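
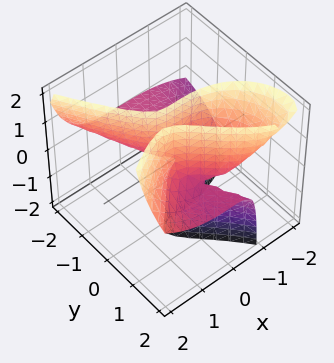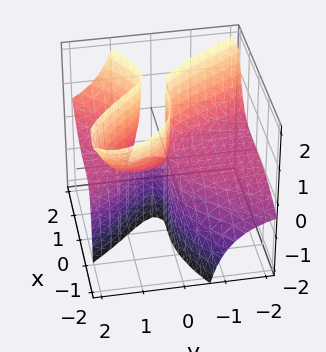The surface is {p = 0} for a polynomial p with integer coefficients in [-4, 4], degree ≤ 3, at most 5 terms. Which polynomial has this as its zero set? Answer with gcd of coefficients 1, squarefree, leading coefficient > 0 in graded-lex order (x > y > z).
x^3 - 2*x*y*z - 2*y^2*z + 2*y*z

First, degree: a generic line meets the surface in up to 3 points, so deg p = 3.
Then, from the axis intercepts and sections: the visible y-axis segment lies entirely on the surface; every point of the z-axis in the box is on the surface; it crosses the x-axis at the gridline x = 0.
Finally, the integer polynomial consistent with all of this is the stated p.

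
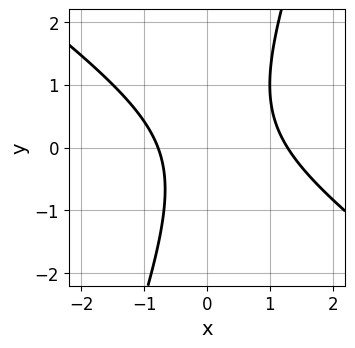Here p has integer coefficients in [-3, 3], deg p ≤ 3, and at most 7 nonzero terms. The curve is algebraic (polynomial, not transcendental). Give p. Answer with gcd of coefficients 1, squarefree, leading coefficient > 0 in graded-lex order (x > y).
2*x^2 + 2*x*y - y^2 - x - 2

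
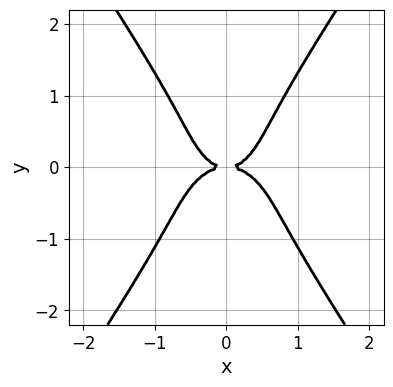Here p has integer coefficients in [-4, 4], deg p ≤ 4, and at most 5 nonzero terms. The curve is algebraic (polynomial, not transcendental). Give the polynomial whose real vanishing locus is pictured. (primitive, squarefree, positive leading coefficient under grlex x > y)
3*x^4 + 3*x^2*y^2 - 2*y^4 + x^2*y - 2*y^2

(a) The degree is 4 — a generic line meets the curve in up to 4 points.
(b) Symmetries: it's symmetric under x → −x, forcing even powers of x.
(c) Checking where it meets the axes: it meets the y-axis at y = 0 (among the integer gridlines); it meets the x-axis at x = 0 (among the integer gridlines).
(d) These observations pin down the coefficients.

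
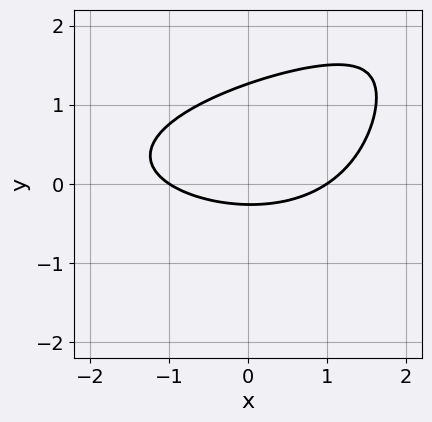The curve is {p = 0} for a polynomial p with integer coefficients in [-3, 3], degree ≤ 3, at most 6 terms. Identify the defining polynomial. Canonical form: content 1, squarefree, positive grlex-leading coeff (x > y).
1. Degree: a generic line meets the curve in up to 3 points, so deg p = 3.
2. From the axis intercepts and sections: among the integer gridlines, it crosses the x-axis at x ∈ {-1, 1}.
3. Matching integer coefficients to the picture gives p.

x*y^2 - x^2 - 3*y^2 + 3*y + 1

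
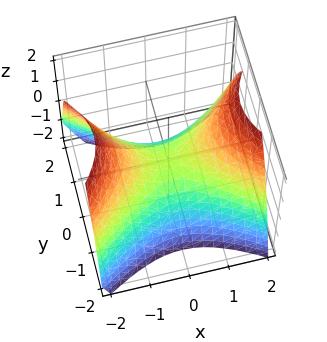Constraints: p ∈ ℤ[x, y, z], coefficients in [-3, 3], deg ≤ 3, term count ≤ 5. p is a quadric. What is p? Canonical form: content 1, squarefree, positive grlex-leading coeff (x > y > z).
First, the degree is 2 — a hyperbolic paraboloid; a quadric.
Next, symmetries: it's symmetric under y → −y, forcing even powers of y; the x ↦ −x reflection is a symmetry, so x appears only in even powers.
Next, reading off the gridlines: one z-axis crossing is at z = 0; it crosses the x-axis at the gridline x = 0.
Finally, solving for integer coefficients yields p as stated.

2*x^2 - 3*y^2 - 3*z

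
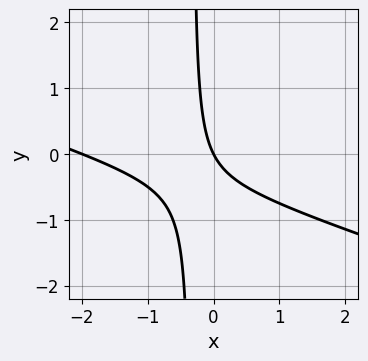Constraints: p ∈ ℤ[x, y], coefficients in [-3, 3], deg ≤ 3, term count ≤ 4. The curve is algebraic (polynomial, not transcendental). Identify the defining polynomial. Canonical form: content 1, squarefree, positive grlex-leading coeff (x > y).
First, degree: a generic line meets the curve in up to 2 points, so deg p = 2.
Next, from the axis intercepts and sections: it crosses the y-axis at the gridline y = 0; among the integer gridlines, it crosses the x-axis at x ∈ {-2, 0}.
Finally, putting this together gives p.

x^2 + 3*x*y + 2*x + y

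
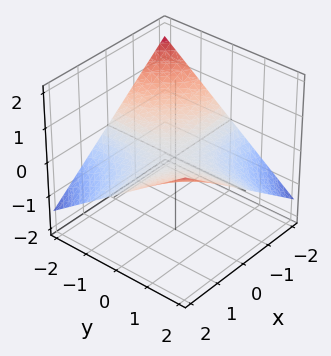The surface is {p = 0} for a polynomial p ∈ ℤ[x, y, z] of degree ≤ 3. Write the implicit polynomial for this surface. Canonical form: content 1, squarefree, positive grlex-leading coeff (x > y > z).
x*y - 3*z

(a) The degree is 2 — a saddle surface; a quadric.
(b) Reading off the gridlines: every point of the y-axis in the box is on the surface; the visible x-axis segment lies entirely on the surface.
(c) Putting this together gives p.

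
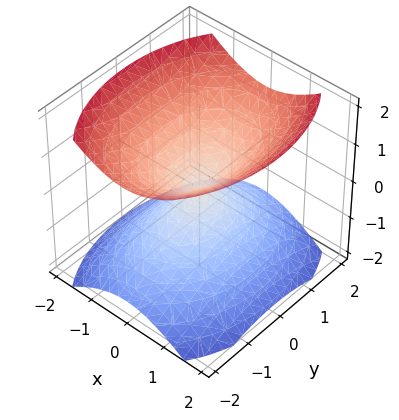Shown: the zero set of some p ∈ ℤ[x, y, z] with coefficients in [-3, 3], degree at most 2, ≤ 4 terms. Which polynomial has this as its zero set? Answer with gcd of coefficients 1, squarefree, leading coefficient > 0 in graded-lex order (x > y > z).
First, the picture has 2 separate pieces.
Next, degree: a double cone through the origin; a quadric, so deg p = 2.
Then, symmetries: mirror symmetry x ↦ −x ⇒ only even powers of x; the y ↦ −y reflection is a symmetry, so y appears only in even powers; mirror symmetry z ↦ −z ⇒ only even powers of z.
Then, checking where it meets the axes: it meets the y-axis at y = 0 (among the integer gridlines); it meets the x-axis at x = 0 (among the integer gridlines).
Finally, these observations pin down the coefficients.

2*x^2 + y^2 - 2*z^2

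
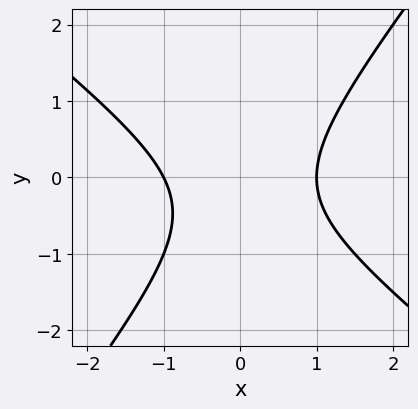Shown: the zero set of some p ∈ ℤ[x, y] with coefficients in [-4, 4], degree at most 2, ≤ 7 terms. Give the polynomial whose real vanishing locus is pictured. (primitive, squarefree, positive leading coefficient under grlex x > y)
2*x^2 + x*y - 2*y^2 - y - 2

(a) Degree: the shape is more complex than any degree-1 curve, so deg p = 2.
(b) Observable constraints: the curve avoids every integer y-axis point in the box; among the integer gridlines, it crosses the x-axis at x ∈ {-1, 1}.
(c) Together with the visible shape, these determine p as stated.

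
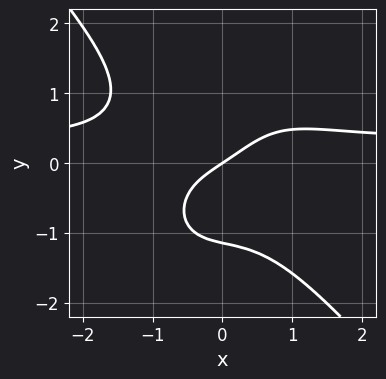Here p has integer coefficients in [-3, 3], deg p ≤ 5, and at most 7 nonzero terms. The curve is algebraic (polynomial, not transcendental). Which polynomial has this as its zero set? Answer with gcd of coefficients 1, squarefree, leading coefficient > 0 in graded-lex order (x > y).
First, the degree is 4 — a generic line meets the curve in up to 4 points.
Then, from the axis intercepts and sections: it meets the x-axis at x = 0 (among the integer gridlines); it crosses the y-axis at the gridline y = 0.
Finally, putting this together gives p.

3*x^3*y + 2*y^4 - x^3 - 2*x + 3*y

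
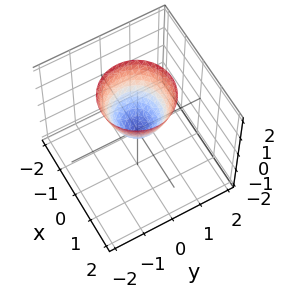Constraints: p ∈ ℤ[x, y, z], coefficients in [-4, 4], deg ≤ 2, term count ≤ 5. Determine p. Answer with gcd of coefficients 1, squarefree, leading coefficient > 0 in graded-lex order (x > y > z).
3*x^2 + 3*y^2 - 2*z

First, the degree is 2 — a single bowl opening along one axis; a quadric.
Then, symmetry: the surface is invariant under rotation about z: p = q(x² + y², z).
Next, reading off the gridlines: one x-axis crossing is at x = 0; one y-axis crossing is at y = 0.
Finally, fitting integer coefficients to these (and the overall shape) gives p.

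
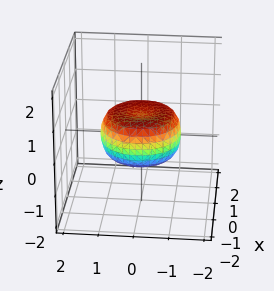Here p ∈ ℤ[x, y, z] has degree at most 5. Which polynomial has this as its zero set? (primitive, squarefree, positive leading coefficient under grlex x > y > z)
2*x^4 + 4*x^2*y^2 + 2*y^4 - 2*x^2 - 2*y^2 + 3*z^2 - 1

First, the degree is 4 — a generic line meets the surface in up to 4 points.
Then, by symmetry, the surface is invariant under rotation about z: p = q(x² + y², z).
Then, against the integer gridlines: a circular section at z = 0 has radius between 1 and 2.
Finally, putting this together gives p.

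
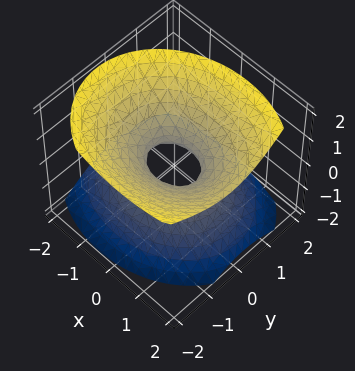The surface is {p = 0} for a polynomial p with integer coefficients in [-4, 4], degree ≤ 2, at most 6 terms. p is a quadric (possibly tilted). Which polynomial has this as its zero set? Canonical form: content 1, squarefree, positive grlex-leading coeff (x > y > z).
2*x^2 - x*z + 3*y^2 + y*z - 3*z^2 - 1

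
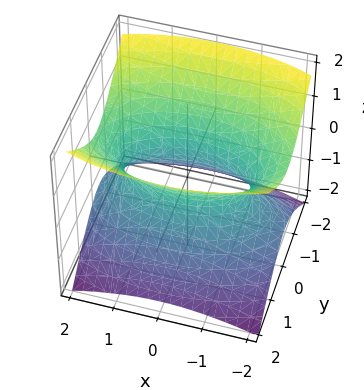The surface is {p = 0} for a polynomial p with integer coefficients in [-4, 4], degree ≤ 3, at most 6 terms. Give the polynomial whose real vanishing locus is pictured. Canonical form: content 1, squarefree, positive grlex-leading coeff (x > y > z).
x^2 + 3*y^2 - 3*z^2 - 2

(a) The degree is 2 — one connected sheet with a waist; a quadric.
(b) Symmetries: the y ↦ −y reflection is a symmetry, so y appears only in even powers; it's symmetric under z → −z, forcing even powers of z; mirror symmetry x ↦ −x ⇒ only even powers of x.
(c) From the visible intercepts: it misses every integer gridline on the z-axis.
(d) Solving for integer coefficients yields p as stated.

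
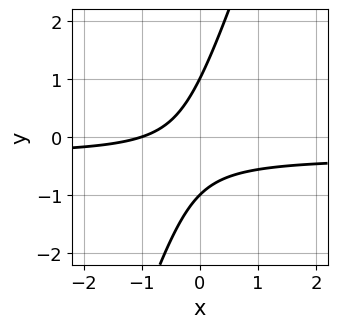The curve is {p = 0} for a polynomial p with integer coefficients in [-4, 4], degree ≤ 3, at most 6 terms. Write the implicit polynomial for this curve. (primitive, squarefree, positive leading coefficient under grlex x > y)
First, degree: no degree-1 curve has this shape, so deg p = 2.
Then, against the integer gridlines: among the integer gridlines, it crosses the y-axis at y ∈ {-1, 1}; it meets the x-axis at x = -1 (among the integer gridlines).
Finally, matching integer coefficients to the picture gives p.

3*x*y - y^2 + x + 1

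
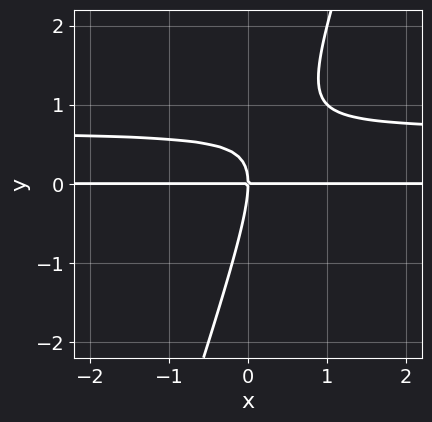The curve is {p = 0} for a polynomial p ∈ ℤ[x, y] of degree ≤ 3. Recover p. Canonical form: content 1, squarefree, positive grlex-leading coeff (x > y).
(a) Degree: no degree-2 curve has this shape, so deg p = 3.
(b) Against the integer gridlines: one y-axis crossing is at y = 0; every point of the x-axis in the box is on the curve.
(c) The integer polynomial consistent with all of this is the stated p.

3*x*y^2 - y^3 - 2*x*y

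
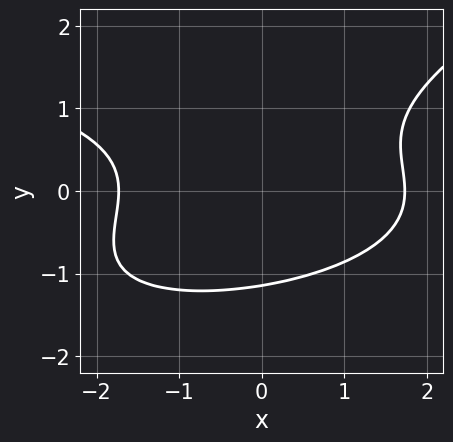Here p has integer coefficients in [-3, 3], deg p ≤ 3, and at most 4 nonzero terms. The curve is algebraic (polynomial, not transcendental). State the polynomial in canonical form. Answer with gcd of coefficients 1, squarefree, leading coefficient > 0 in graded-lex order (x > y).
x*y^2 - 2*y^3 + x^2 - 3

1. The degree is 3 — a generic line meets the curve in up to 3 points.
2. Matching integer coefficients to the picture gives p.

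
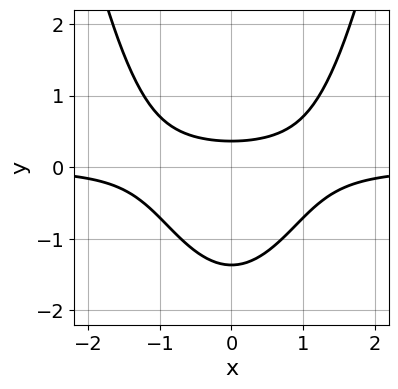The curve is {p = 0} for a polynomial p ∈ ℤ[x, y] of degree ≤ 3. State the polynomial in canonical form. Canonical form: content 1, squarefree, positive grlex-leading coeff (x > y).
1. The degree is 3 — the shape is more complex than any degree-2 curve.
2. Symmetries: mirror symmetry x ↦ −x ⇒ only even powers of x.
3. Against the integer gridlines: no x-intercept at any integer in the box.
4. Matching integer coefficients to the picture gives p.

2*x^2*y - 2*y^2 - 2*y + 1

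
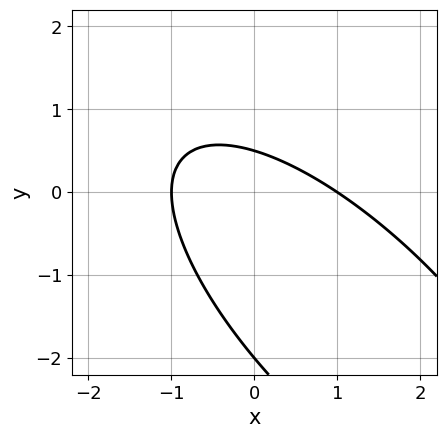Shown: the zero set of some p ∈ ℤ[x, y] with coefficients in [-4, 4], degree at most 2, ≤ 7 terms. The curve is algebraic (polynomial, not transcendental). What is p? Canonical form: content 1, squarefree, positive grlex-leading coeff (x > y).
2*x^2 + 3*x*y + 2*y^2 + 3*y - 2

(a) deg p = 2. The shape is more complex than any degree-1 curve.
(b) Checking where it meets the axes: it crosses the y-axis at the gridline y = -2; the x-axis gridline crossings are at x ∈ {-1, 1}.
(c) Putting this together gives p.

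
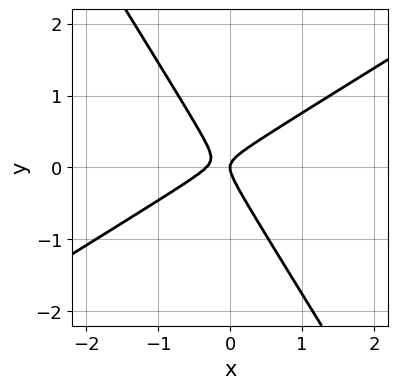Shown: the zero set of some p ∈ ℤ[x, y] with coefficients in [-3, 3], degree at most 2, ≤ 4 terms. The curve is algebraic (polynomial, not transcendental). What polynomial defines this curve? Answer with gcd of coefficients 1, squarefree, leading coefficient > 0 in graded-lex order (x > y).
3*x^2 - 3*x*y - 3*y^2 + x

deg p = 2.
Reading off the gridlines: it crosses the y-axis at the gridline y = 0; it meets the x-axis at x = 0 (among the integer gridlines).
These observations pin down the coefficients.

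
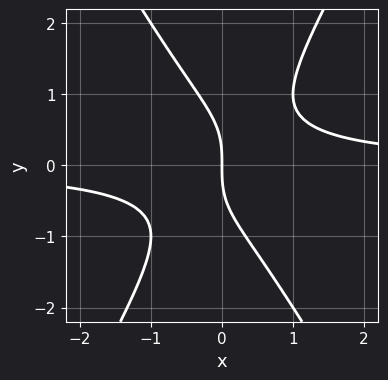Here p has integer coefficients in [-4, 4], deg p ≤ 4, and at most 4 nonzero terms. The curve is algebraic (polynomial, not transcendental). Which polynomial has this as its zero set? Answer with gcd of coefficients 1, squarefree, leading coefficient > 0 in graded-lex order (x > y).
3*x^2*y - y^3 - 2*x

1. Degree: no degree-2 curve has this shape, so deg p = 3.
2. Reading off the gridlines: one y-axis crossing is at y = 0; it meets the x-axis at x = 0 (among the integer gridlines).
3. Together with the visible shape, these determine p as stated.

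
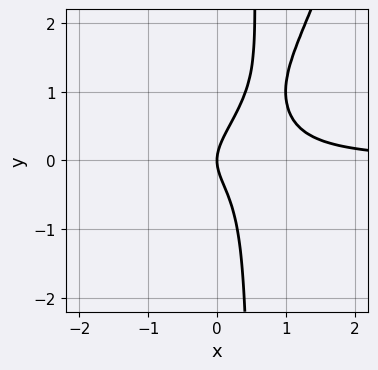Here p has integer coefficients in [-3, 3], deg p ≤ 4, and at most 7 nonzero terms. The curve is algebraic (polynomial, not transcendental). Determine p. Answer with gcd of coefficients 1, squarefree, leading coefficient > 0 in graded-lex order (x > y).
x^3*y + x^2*y - 2*x*y^2 + y^2 - x

First, deg p = 4. The shape is more complex than any degree-3 curve.
Then, against the integer gridlines: it meets the y-axis at y = 0 (among the integer gridlines); it crosses the x-axis at the gridline x = 0.
Finally, fitting integer coefficients to these (and the overall shape) gives p.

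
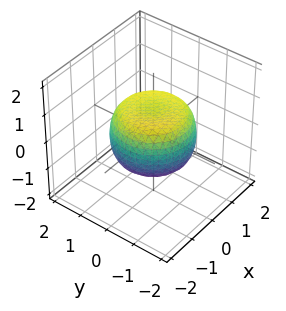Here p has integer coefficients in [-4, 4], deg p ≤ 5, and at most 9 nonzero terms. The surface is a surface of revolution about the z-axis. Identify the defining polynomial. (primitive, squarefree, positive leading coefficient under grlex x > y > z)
First, deg p = 4. No degree-3 surface has this shape.
Next, by symmetry, the surface is invariant under rotation about z: p = q(x² + y², z).
Next, from the visible intercepts: a circular section at z = 0 has radius between 1 and 2.
Finally, the integer polynomial consistent with all of this is the stated p.

2*x^4 + 4*x^2*y^2 + 2*y^4 - 2*x^2 - 2*y^2 + 3*z^2 - 2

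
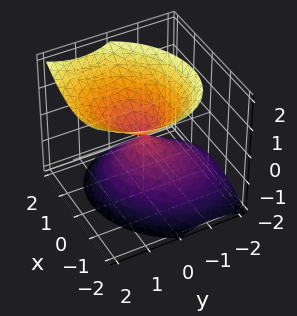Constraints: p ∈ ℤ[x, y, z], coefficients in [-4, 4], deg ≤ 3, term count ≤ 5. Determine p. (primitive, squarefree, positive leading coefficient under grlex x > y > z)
3*x^2 - x*y + 3*y^2 - 2*y*z - 3*z^2

Degree: no degree-1 surface has this shape, so deg p = 2.
Observable constraints: it crosses the y-axis at the gridline y = 0; one z-axis crossing is at z = 0; it crosses the x-axis at the gridline x = 0.
Putting this together gives p.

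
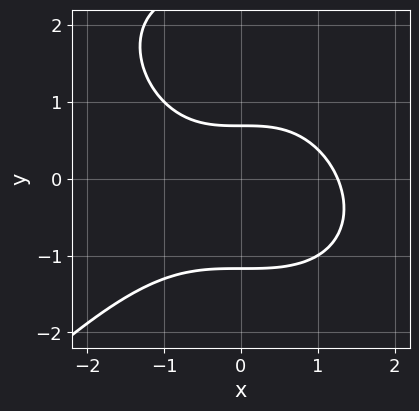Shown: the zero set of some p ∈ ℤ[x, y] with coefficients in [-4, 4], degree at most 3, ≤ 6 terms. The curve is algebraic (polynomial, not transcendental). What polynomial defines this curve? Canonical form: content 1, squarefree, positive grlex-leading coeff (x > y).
x^3 - y^3 + 2*y^2 + 2*y - 2

First, the degree is 3 — a generic line meets the curve in up to 3 points.
Finally, solving for integer coefficients yields p as stated.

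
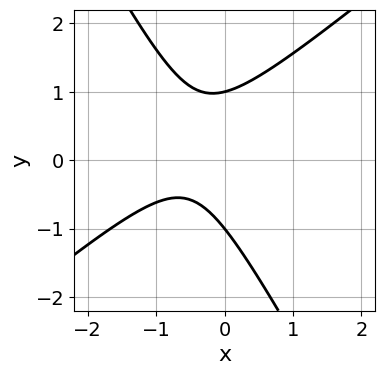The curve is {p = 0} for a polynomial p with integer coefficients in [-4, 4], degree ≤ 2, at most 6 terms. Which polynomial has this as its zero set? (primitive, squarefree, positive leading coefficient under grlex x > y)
3*x^2 - 2*x*y - 2*y^2 + 3*x + 2

(a) deg p = 2.
(b) Reading off the gridlines: among the integer gridlines, it crosses the y-axis at y ∈ {-1, 1}; it misses every integer gridline on the x-axis.
(c) The integer polynomial consistent with all of this is the stated p.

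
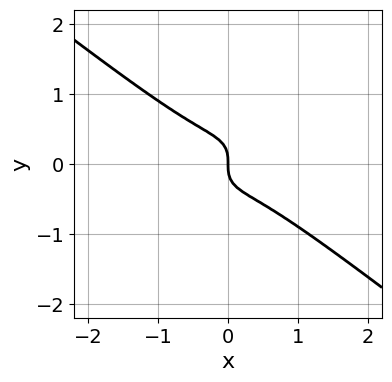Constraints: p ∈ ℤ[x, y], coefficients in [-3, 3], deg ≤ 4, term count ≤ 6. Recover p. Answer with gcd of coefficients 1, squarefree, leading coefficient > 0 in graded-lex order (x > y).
(a) The degree is 3 — the shape is more complex than any degree-2 curve.
(b) Checking where it meets the axes: it meets the y-axis at y = 0 (among the integer gridlines); it meets the x-axis at x = 0 (among the integer gridlines).
(c) These observations pin down the coefficients.

2*x^3 - x*y^2 + 3*y^3 + x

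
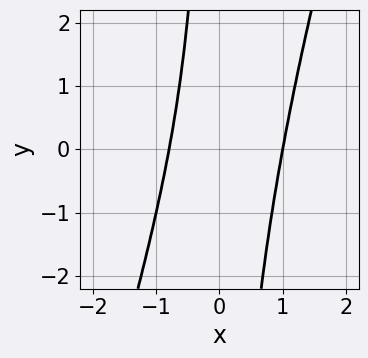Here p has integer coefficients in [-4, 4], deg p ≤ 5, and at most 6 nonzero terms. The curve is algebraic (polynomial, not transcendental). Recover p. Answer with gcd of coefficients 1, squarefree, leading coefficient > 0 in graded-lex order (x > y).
The degree is 4 — no degree-3 curve has this shape.
From the visible intercepts: it misses every integer gridline on the y-axis; it crosses the x-axis at the gridline x = 1.
Solving for integer coefficients yields p as stated.

3*x^4 - x^3*y - x*y - x - 2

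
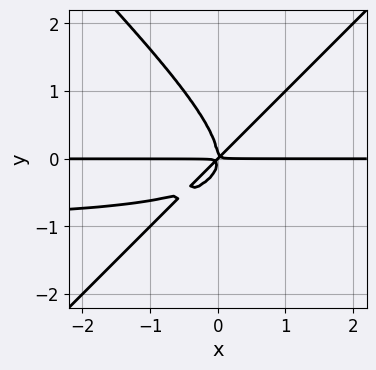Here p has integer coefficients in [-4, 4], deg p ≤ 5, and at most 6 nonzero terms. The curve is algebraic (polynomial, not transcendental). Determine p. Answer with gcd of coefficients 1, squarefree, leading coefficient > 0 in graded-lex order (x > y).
x^2*y^2 - y^4 + x^2*y - x*y^2

First, degree: no degree-3 curve has this shape, so deg p = 4.
Next, observable constraints: the visible x-axis segment lies entirely on the curve.
Finally, assembling these constraints gives the stated polynomial.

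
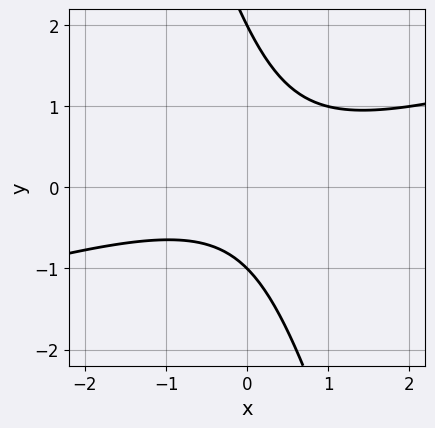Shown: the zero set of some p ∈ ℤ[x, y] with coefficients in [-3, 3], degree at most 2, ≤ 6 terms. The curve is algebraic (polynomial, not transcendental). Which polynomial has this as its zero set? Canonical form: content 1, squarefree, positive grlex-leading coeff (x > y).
(a) Degree: no degree-1 curve has this shape, so deg p = 2.
(b) From the axis intercepts and sections: the curve avoids every integer x-axis point in the box; the y-axis gridline crossings are at y ∈ {-1, 2}.
(c) These observations pin down the coefficients.

x^2 - 3*x*y - y^2 + y + 2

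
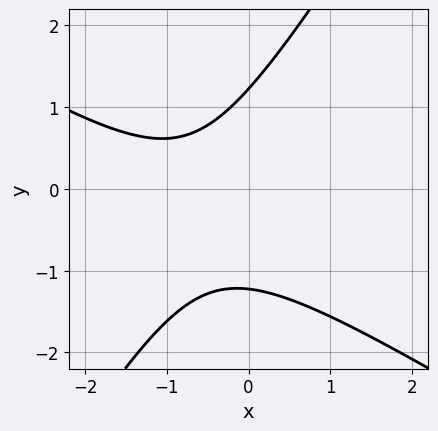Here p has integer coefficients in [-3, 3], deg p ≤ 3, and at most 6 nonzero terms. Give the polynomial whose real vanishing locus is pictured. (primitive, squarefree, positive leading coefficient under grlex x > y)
2*x^2 + 2*x*y - 2*y^2 + 3*x + 3

(a) deg p = 2. No degree-1 curve has this shape.
(b) From the axis intercepts and sections: it misses every integer gridline on the x-axis.
(c) Assembling these constraints gives the stated polynomial.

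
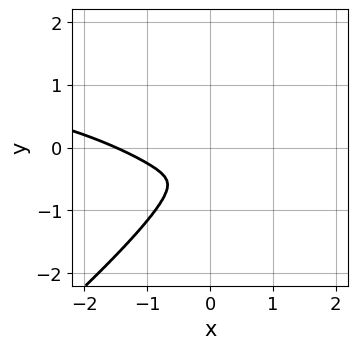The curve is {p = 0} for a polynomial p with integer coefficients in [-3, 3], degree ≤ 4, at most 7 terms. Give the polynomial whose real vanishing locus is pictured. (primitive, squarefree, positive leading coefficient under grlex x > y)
(a) The degree is 4 — the shape is more complex than any degree-3 curve.
(b) Putting this together gives p.

x^3*y - 2*y^4 - 2*x^3 - 3*x^2*y - 3*x^2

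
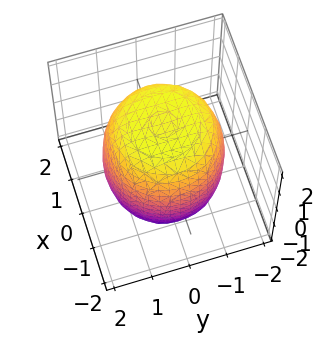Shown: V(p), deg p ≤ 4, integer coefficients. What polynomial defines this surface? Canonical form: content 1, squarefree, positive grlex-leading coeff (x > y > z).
x^4 + 2*x^2*y^2 + y^4 - x^2 - y^2 + z^2 - 3

Degree: a generic line meets the surface in up to 4 points, so deg p = 4.
Symmetry: every cross-section ⟂ z is a circle, so x, y appear only via x² + y².
Reading off the gridlines: a circular section at z = 1 has radius between 1 and 2.
Assembling these constraints gives the stated polynomial.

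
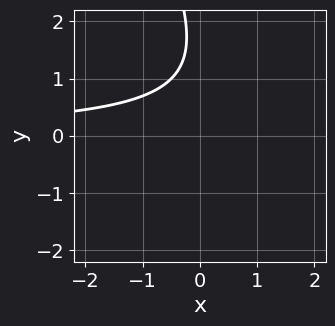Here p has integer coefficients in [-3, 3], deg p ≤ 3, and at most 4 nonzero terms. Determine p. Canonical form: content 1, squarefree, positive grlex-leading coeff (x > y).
1. The degree is 2 — a generic line meets the curve in up to 2 points.
2. From the axis intercepts and sections: the curve avoids every integer y-axis point in the box; it misses every integer gridline on the x-axis.
3. Putting this together gives p.

2*x*y + y^2 - 3*y + 3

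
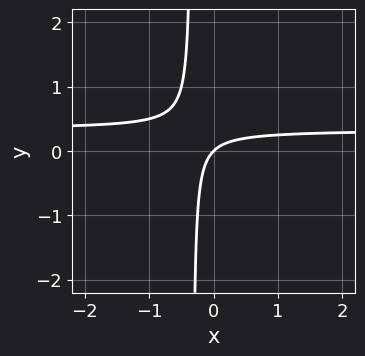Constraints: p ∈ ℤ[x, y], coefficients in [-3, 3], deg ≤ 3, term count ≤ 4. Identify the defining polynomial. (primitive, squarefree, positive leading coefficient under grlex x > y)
First, degree: the shape is more complex than any degree-1 curve, so deg p = 2.
Then, reading off the gridlines: one y-axis crossing is at y = 0; it crosses the x-axis at the gridline x = 0.
Finally, these observations pin down the coefficients.

3*x*y - x + y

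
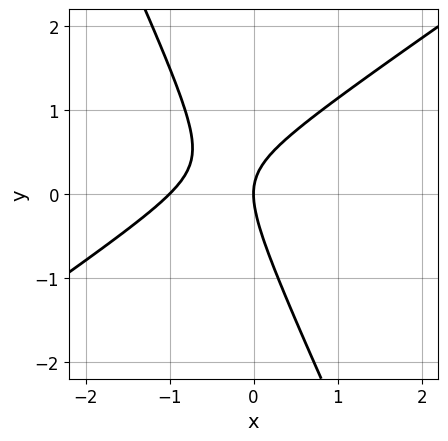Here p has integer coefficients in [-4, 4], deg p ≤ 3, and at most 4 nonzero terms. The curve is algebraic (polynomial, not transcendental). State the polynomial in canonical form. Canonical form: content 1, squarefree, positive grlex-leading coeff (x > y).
Degree: a generic line meets the curve in up to 2 points, so deg p = 2.
Reading off the gridlines: the x-axis gridline crossings are at x ∈ {-1, 0}; one y-axis crossing is at y = 0.
Assembling these constraints gives the stated polynomial.

3*x^2 - 3*x*y - 2*y^2 + 3*x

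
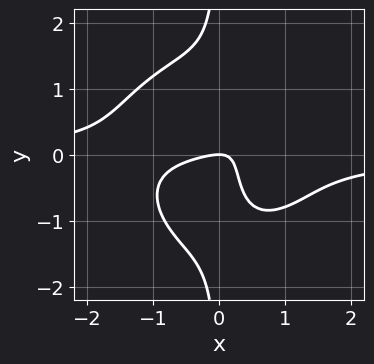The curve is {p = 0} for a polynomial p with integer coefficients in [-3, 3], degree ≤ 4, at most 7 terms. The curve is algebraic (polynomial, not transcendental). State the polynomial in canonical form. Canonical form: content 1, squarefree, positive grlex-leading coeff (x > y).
First, deg p = 4. No degree-3 curve has this shape.
Next, reading off the gridlines: it crosses the x-axis at the gridline x = 0; one y-axis crossing is at y = 0.
Finally, fitting integer coefficients to these (and the overall shape) gives p.

2*x^3*y + 2*x*y^3 + x^2 - 3*x*y + y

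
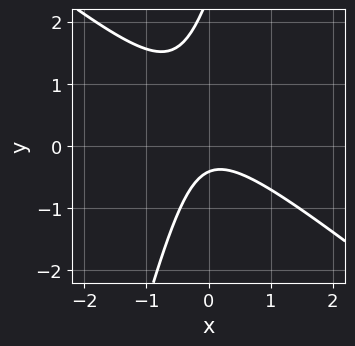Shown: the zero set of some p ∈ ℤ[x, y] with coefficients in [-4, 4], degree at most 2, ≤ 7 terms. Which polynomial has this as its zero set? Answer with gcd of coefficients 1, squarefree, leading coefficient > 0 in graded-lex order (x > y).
1. The degree is 2 — the shape is more complex than any degree-1 curve.
2. Against the integer gridlines: it misses every integer gridline on the x-axis.
3. Solving for integer coefficients yields p as stated.

3*x^2 + 3*x*y - y^2 + 2*y + 1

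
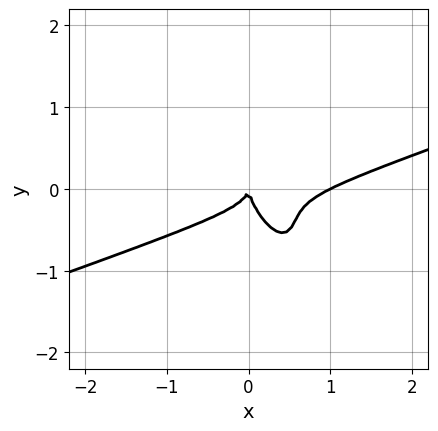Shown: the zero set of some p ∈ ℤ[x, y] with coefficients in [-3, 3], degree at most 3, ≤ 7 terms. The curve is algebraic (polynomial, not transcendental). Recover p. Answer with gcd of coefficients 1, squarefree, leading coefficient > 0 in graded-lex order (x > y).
x^3 - 2*x^2*y - 2*x*y^2 - y^3 - x^2

(a) deg p = 3. No degree-2 curve has this shape.
(b) Observable constraints: among the integer gridlines, it crosses the x-axis at x ∈ {0, 1}; one y-axis crossing is at y = 0.
(c) Putting this together gives p.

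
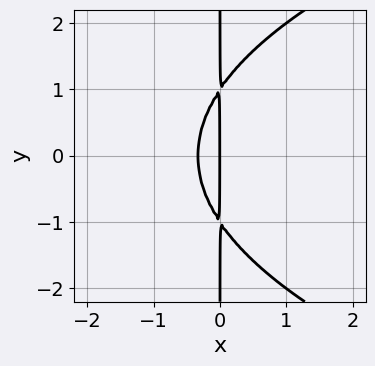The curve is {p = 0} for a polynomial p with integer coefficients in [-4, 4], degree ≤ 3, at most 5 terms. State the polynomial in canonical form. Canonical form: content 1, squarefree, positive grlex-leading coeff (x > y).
x*y^2 - 3*x^2 - x

First, deg p = 3. The shape is more complex than any degree-2 curve.
Then, symmetries: mirror symmetry y ↦ −y ⇒ only even powers of y.
Then, reading off the gridlines: it meets the x-axis at x = 0 (among the integer gridlines); every point of the y-axis in the box is on the curve.
Finally, together with the visible shape, these determine p as stated.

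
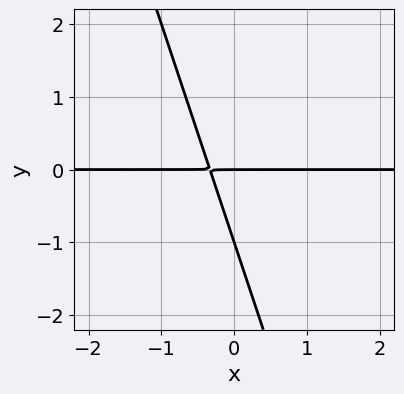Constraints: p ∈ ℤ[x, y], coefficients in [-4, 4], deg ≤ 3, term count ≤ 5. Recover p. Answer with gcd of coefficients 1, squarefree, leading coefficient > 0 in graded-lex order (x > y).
Degree: no degree-1 curve has this shape, so deg p = 2.
Checking where it meets the axes: every point of the x-axis in the box is on the curve; among the integer gridlines, it crosses the y-axis at y ∈ {-1, 0}.
Together with the visible shape, these determine p as stated.

3*x*y + y^2 + y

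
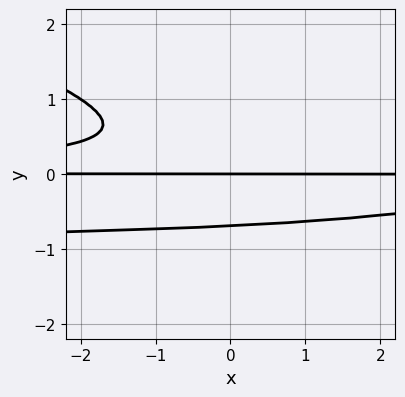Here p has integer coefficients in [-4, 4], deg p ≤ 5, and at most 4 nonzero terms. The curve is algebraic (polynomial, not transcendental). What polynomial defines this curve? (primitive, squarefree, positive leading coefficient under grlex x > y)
x*y^3 + 3*y^4 + x*y^2 + y

First, deg p = 4.
Then, against the integer gridlines: every point of the x-axis in the box is on the curve; one y-axis crossing is at y = 0.
Finally, the integer polynomial consistent with all of this is the stated p.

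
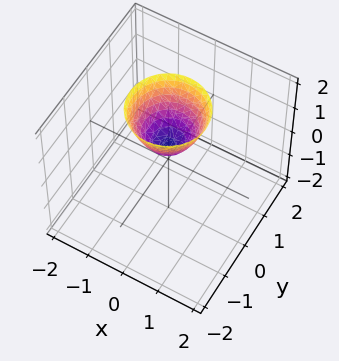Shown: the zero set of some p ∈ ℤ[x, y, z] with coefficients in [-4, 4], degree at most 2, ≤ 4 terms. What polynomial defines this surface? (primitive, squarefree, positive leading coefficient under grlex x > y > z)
deg p = 2.
Symmetries: the surface is invariant under rotation about z: p = q(x² + y², z).
Reading off the gridlines: a circular section at z = 1 has radius between 0 and 1; no y-intercept at any integer in the box; it misses every integer gridline on the x-axis.
These observations pin down the coefficients.

3*x^2 + 3*y^2 - 2*z + 1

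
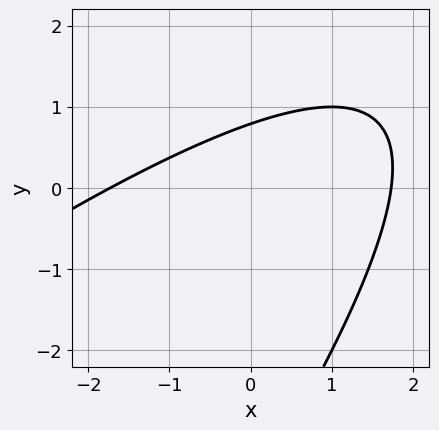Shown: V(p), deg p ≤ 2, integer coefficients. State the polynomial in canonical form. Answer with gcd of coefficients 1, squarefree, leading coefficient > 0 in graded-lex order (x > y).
x^2 - 2*x*y + y^2 + 3*y - 3

First, deg p = 2. A generic line meets the curve in up to 2 points.
Finally, the integer polynomial consistent with all of this is the stated p.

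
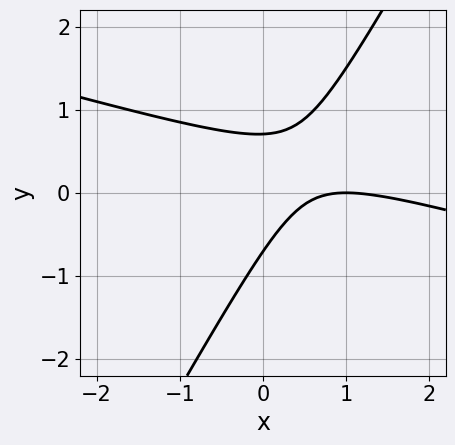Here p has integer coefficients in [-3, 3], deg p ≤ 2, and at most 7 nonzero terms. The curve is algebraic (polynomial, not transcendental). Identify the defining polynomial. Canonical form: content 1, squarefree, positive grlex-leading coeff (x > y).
Degree: no degree-1 curve has this shape, so deg p = 2.
Reading off the gridlines: it meets the x-axis at x = 1 (among the integer gridlines).
These observations pin down the coefficients.

x^2 + 3*x*y - 2*y^2 - 2*x + 1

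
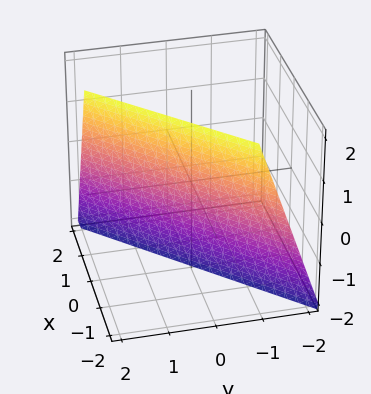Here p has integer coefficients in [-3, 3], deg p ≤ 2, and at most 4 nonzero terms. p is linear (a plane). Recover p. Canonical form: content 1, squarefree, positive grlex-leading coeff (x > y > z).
3*x - 3*y + z + 2

1. deg p = 1. The surface is flat (a plane).
2. Reading off the gridlines: it meets the z-axis at z = -2 (among the integer gridlines).
3. Together with the visible shape, these determine p as stated.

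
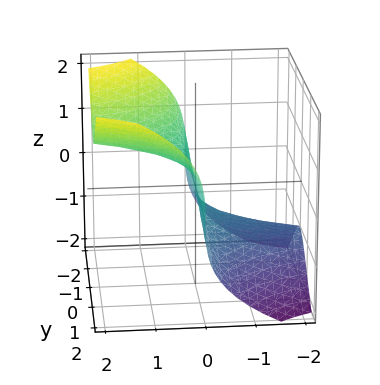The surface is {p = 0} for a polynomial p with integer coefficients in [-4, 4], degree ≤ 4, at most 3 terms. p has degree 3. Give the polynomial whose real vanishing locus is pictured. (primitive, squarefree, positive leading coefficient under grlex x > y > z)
3*x*y^2 - 2*z^3 + x

Degree: the shape is more complex than any degree-2 surface, so deg p = 3.
From the axis intercepts and sections: it crosses the z-axis at the gridline z = 0; one x-axis crossing is at x = 0; every point of the y-axis in the box is on the surface.
These observations pin down the coefficients.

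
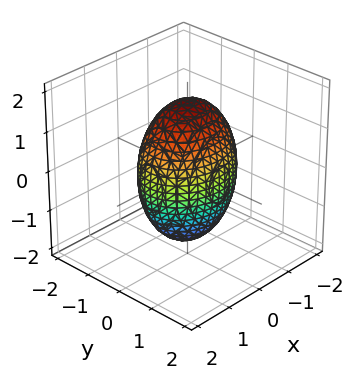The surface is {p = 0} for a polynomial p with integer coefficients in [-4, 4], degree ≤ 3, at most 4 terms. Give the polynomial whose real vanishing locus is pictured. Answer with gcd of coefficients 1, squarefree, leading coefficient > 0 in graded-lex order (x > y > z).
First, the degree is 2 — a closed, bounded, convex surface; a quadric.
Next, symmetries: it's symmetric under x → −x, forcing even powers of x; mirror symmetry z ↦ −z ⇒ only even powers of z; the y ↦ −y reflection is a symmetry, so y appears only in even powers.
Next, from the visible intercepts: the y-axis gridline crossings are at y ∈ {-1, 1}.
Finally, putting this together gives p.

2*x^2 + 3*y^2 + z^2 - 3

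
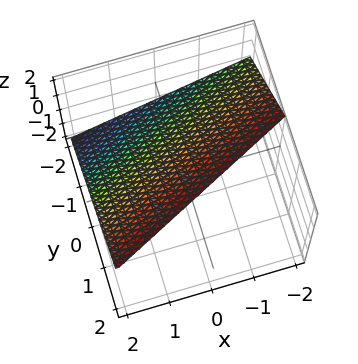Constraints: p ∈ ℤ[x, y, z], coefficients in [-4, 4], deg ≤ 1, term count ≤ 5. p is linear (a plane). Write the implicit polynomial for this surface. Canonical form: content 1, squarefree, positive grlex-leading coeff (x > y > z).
1. The degree is 1 — the surface is flat (a plane).
2. Observable constraints: it crosses the z-axis at the gridline z = 1; one x-axis crossing is at x = 2; it crosses the y-axis at the gridline y = -1.
3. Matching integer coefficients to the picture gives p.

x - 2*y + 2*z - 2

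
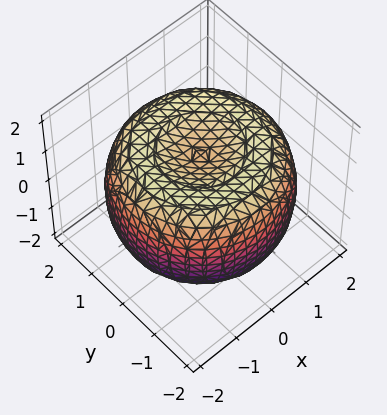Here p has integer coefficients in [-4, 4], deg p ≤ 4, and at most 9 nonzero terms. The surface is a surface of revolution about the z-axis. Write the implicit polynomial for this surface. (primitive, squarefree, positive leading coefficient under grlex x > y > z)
x^4 + 2*x^2*y^2 + y^4 - 3*x^2 - 3*y^2 + 3*z^2 - 3

Degree: a generic line meets the surface in up to 4 points, so deg p = 4.
Symmetries: rotational symmetry about the z-axis ⇒ p depends on x, y only through x² + y².
Observable constraints: a circular section at z = 1 has radius between 1 and 2; the z-axis gridline crossings are at z ∈ {-1, 1}.
Assembling these constraints gives the stated polynomial.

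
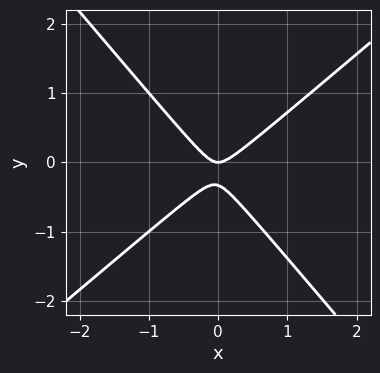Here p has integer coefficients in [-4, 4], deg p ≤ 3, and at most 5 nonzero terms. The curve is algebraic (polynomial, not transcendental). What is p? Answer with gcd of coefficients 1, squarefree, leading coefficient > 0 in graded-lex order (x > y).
3*x^2 - x*y - 3*y^2 - y

1. deg p = 2. The shape is more complex than any degree-1 curve.
2. Observable constraints: it meets the x-axis at x = 0 (among the integer gridlines); it meets the y-axis at y = 0 (among the integer gridlines).
3. Putting this together gives p.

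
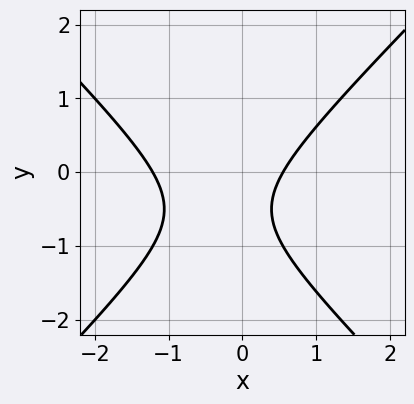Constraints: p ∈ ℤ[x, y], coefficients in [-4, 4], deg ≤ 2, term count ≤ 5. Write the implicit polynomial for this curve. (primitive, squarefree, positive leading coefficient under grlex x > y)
3*x^2 - 3*y^2 + 2*x - 3*y - 2

First, the degree is 2 — the shape is more complex than any degree-1 curve.
Next, reading off the gridlines: the curve avoids every integer y-axis point in the box.
Finally, matching integer coefficients to the picture gives p.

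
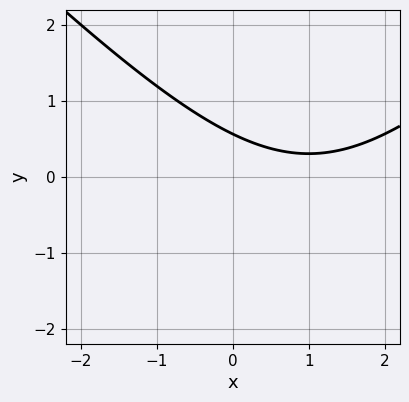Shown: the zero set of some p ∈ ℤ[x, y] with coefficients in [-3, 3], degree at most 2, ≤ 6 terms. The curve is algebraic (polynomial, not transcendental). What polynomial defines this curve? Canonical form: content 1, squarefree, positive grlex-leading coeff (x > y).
x^2 - y^2 - 2*x - 3*y + 2

The degree is 2 — no degree-1 curve has this shape.
Against the integer gridlines: the curve avoids every integer x-axis point in the box.
Fitting integer coefficients to these (and the overall shape) gives p.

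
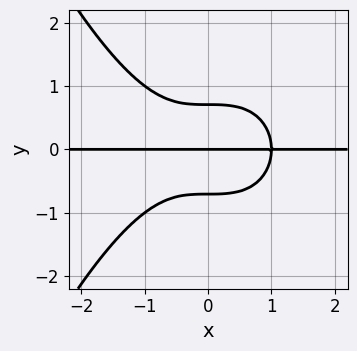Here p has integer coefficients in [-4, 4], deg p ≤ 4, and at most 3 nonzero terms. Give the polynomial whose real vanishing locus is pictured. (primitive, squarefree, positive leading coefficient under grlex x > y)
Degree: a generic line meets the curve in up to 4 points, so deg p = 4.
Observable constraints: every point of the x-axis in the box is on the curve; one y-axis crossing is at y = 0.
Together with the visible shape, these determine p as stated.

x^3*y + 2*y^3 - y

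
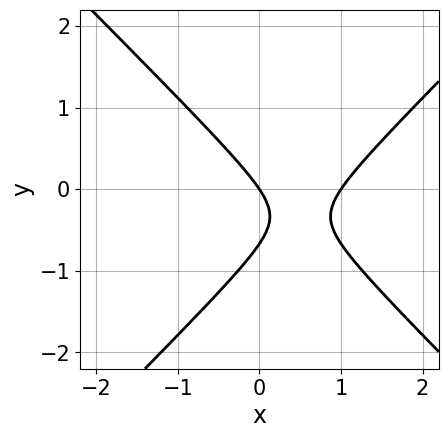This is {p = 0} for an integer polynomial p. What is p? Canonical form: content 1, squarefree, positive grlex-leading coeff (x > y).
3*x^2 - 3*y^2 - 3*x - 2*y

Degree: the shape is more complex than any degree-1 curve, so deg p = 2.
From the axis intercepts and sections: it meets the y-axis at y = 0 (among the integer gridlines); among the integer gridlines, it crosses the x-axis at x ∈ {0, 1}.
The integer polynomial consistent with all of this is the stated p.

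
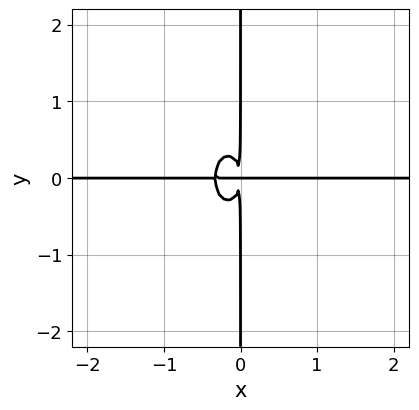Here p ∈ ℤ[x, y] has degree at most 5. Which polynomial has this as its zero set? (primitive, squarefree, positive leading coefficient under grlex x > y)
First, deg p = 4. A generic line meets the curve in up to 4 points.
Then, checking where it meets the axes: the visible y-axis segment lies entirely on the curve; the visible x-axis segment lies entirely on the curve.
Finally, together with the visible shape, these determine p as stated.

3*x^3*y + x*y^3 + x^2*y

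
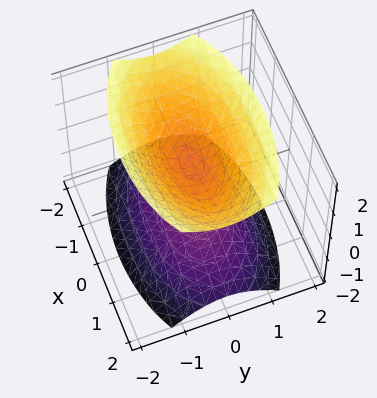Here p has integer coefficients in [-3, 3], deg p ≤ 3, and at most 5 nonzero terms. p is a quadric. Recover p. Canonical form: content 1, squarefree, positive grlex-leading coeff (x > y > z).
x^2 + 3*y^2 - 2*z^2 + 1

1. I count 2 distinct pieces. They look like related sheets of one shape, so recover p as a whole.
2. deg p = 2. Two sheets facing apart; a quadric.
3. Symmetries: it's symmetric under y → −y, forcing even powers of y; mirror symmetry z ↦ −z ⇒ only even powers of z; mirror symmetry x ↦ −x ⇒ only even powers of x.
4. Observable constraints: the surface avoids every integer y-axis point in the box; no x-intercept at any integer in the box.
5. Putting this together gives p.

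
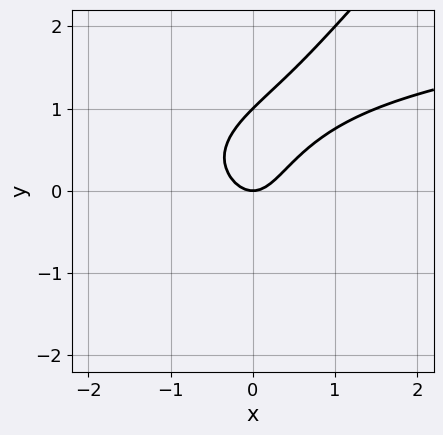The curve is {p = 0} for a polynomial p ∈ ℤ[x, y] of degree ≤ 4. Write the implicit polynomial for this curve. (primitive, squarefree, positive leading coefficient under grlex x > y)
x*y^3 - y^4 + 2*x*y^2 - 2*x^2 + y

(a) Degree: no degree-3 curve has this shape, so deg p = 4.
(b) Checking where it meets the axes: among the integer gridlines, it crosses the y-axis at y ∈ {0, 1}; one x-axis crossing is at x = 0.
(c) Matching integer coefficients to the picture gives p.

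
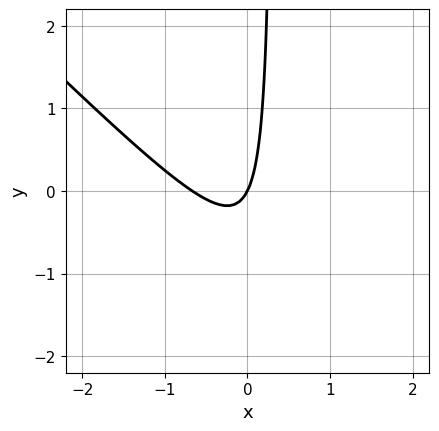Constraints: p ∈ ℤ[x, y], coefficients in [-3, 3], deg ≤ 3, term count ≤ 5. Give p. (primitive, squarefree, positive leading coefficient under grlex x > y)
First, deg p = 2. The shape is more complex than any degree-1 curve.
Next, from the visible intercepts: one y-axis crossing is at y = 0; it meets the x-axis at x = 0 (among the integer gridlines).
Finally, solving for integer coefficients yields p as stated.

3*x^2 + 3*x*y + 2*x - y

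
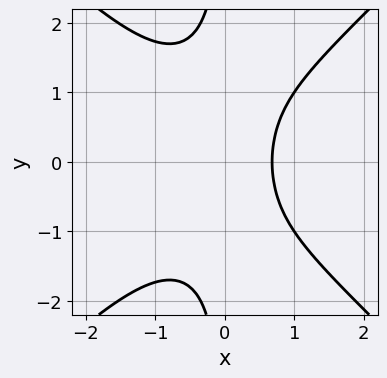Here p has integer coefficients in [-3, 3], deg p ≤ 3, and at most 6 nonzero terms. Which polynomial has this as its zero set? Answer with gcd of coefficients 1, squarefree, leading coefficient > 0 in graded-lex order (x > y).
x^3 - x*y^2 + x - 1

(a) Degree: no degree-2 curve has this shape, so deg p = 3.
(b) Symmetries: it's symmetric under y → −y, forcing even powers of y.
(c) From the axis intercepts and sections: no y-intercept at any integer in the box.
(d) The integer polynomial consistent with all of this is the stated p.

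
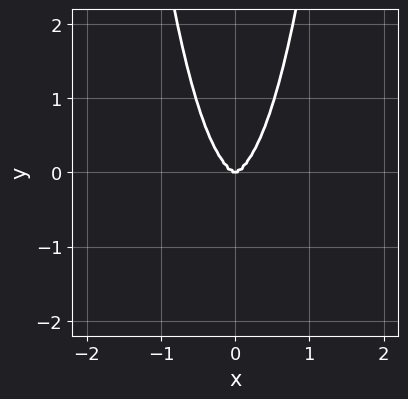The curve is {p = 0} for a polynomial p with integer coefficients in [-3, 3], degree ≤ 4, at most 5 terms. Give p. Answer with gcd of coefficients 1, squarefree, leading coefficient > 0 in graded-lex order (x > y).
2*x^4 + 3*x^2*y^2 - y^3

1. The degree is 4 — no degree-3 curve has this shape.
2. Symmetries: mirror symmetry x ↦ −x ⇒ only even powers of x.
3. From the visible intercepts: it meets the y-axis at y = 0 (among the integer gridlines); one x-axis crossing is at x = 0.
4. Matching integer coefficients to the picture gives p.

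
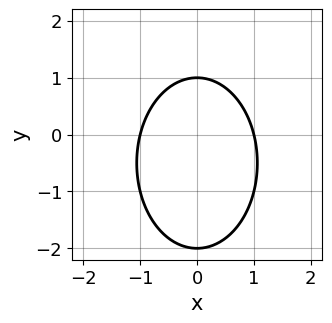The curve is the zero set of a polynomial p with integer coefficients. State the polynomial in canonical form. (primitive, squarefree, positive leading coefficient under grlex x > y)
2*x^2 + y^2 + y - 2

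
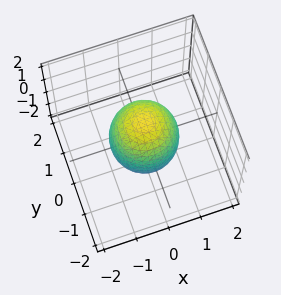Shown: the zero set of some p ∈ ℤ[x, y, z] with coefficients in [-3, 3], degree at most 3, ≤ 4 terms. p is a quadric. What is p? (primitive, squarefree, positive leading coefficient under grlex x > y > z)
2*x^2 + 2*y^2 + z^2 - 2

First, deg p = 2. Bounded and convex; a quadric.
Next, symmetries: the z-axis is an axis of rotation, so x and y enter only as x² + y²; it's symmetric under z → −z, forcing even powers of z.
Then, checking where it meets the axes: among the integer gridlines, it crosses the y-axis at y ∈ {-1, 1}; a circular section at z = 0 has radius exactly 1; the x-axis gridline crossings are at x ∈ {-1, 1}.
Finally, solving for integer coefficients yields p as stated.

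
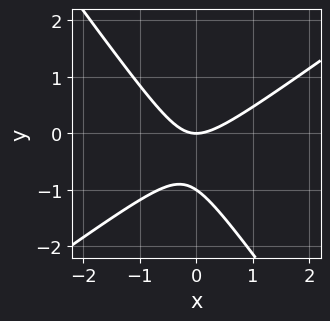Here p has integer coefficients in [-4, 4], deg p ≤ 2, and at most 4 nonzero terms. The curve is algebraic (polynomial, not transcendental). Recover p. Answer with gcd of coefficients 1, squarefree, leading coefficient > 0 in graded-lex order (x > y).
3*x^2 - 2*x*y - 3*y^2 - 3*y

(a) Degree: the shape is more complex than any degree-1 curve, so deg p = 2.
(b) Reading off the gridlines: the y-axis gridline crossings are at y ∈ {-1, 0}; it meets the x-axis at x = 0 (among the integer gridlines).
(c) Together with the visible shape, these determine p as stated.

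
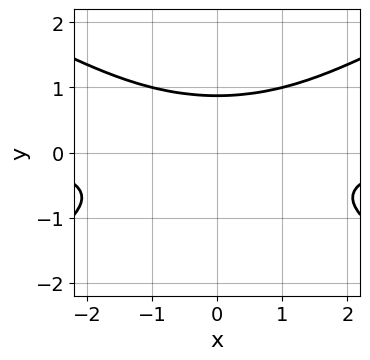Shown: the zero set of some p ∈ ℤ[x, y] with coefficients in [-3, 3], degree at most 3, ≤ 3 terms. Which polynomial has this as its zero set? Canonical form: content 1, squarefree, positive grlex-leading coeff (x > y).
First, deg p = 3. The shape is more complex than any degree-2 curve.
Next, symmetries: it's symmetric under x → −x, forcing even powers of x.
Then, from the axis intercepts and sections: the curve avoids every integer x-axis point in the box.
Finally, together with the visible shape, these determine p as stated.

x^2*y - 3*y^3 + 2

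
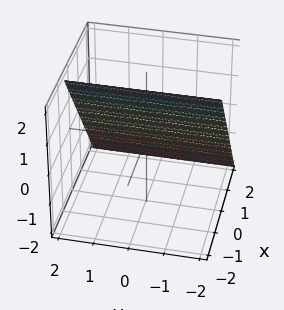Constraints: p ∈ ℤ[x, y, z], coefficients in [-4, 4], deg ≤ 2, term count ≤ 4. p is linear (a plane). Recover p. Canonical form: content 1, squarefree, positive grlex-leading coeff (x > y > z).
1. Degree: the surface is flat (a plane), so deg p = 1.
2. From the visible intercepts: one z-axis crossing is at z = 1; the surface avoids every integer y-axis point in the box.
3. Putting this together gives p.

3*x + 2*z - 2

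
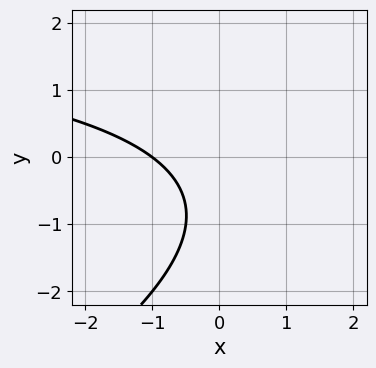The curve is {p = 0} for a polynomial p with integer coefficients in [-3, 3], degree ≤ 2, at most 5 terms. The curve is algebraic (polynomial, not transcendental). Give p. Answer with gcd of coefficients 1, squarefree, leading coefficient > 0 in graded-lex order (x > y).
First, degree: no degree-1 curve has this shape, so deg p = 2.
Next, observable constraints: it meets the x-axis at x = -1 (among the integer gridlines); the curve avoids every integer y-axis point in the box.
Finally, fitting integer coefficients to these (and the overall shape) gives p.

x*y - 2*y^2 - 3*x - 3*y - 3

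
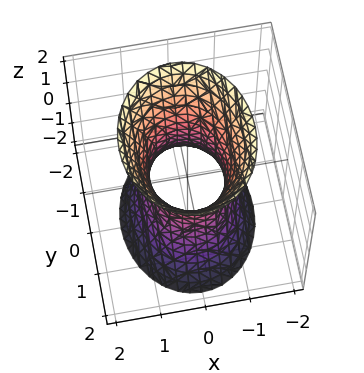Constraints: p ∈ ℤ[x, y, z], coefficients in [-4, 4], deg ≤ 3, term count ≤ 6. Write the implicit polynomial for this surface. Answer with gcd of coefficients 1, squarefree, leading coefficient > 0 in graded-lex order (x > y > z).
deg p = 2. An hourglass — one-sheet hyperboloid; a quadric.
Symmetries: mirror symmetry y ↦ −y ⇒ only even powers of y; mirror symmetry z ↦ −z ⇒ only even powers of z; it's symmetric under x → −x, forcing even powers of x.
Checking where it meets the axes: no z-intercept at any integer in the box; among the integer gridlines, it crosses the y-axis at y ∈ {-1, 1}.
Assembling these constraints gives the stated polynomial.

3*x^2 + 2*y^2 - z^2 - 2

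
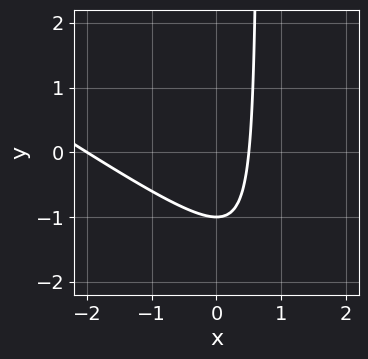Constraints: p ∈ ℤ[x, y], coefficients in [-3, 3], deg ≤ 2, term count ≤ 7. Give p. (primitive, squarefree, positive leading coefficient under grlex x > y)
2*x^2 + 3*x*y + 3*x - 2*y - 2

deg p = 2. No degree-1 curve has this shape.
Against the integer gridlines: it meets the y-axis at y = -1 (among the integer gridlines); one x-axis crossing is at x = -2.
Putting this together gives p.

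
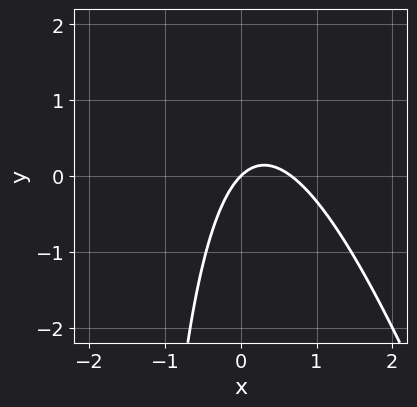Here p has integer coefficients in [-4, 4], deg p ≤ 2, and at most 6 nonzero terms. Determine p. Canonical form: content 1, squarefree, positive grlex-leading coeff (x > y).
First, the degree is 2 — no degree-1 curve has this shape.
Next, from the axis intercepts and sections: it crosses the y-axis at the gridline y = 0; it meets the x-axis at x = 0 (among the integer gridlines).
Finally, these observations pin down the coefficients.

3*x^2 + x*y - 2*x + 2*y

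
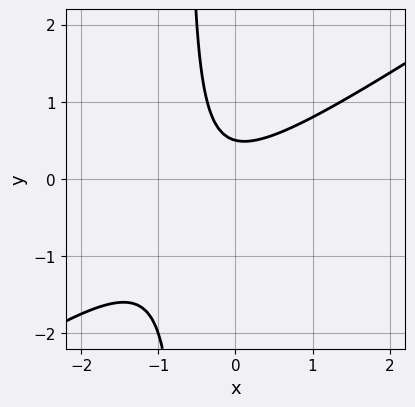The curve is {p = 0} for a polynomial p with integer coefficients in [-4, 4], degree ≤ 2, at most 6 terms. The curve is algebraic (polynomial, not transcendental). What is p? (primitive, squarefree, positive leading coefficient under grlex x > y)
2*x^2 - 3*x*y + x - 2*y + 1

First, degree: the shape is more complex than any degree-1 curve, so deg p = 2.
Next, checking where it meets the axes: the curve avoids every integer x-axis point in the box.
Finally, putting this together gives p.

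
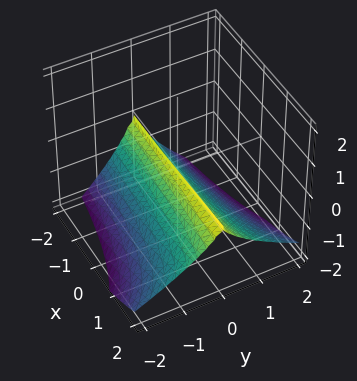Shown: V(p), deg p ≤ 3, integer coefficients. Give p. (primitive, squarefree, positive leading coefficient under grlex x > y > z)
x*y^2 - z^3 - 3*y^2

First, degree: the shape is more complex than any degree-2 surface, so deg p = 3.
Then, checking where it meets the axes: it meets the y-axis at y = 0 (among the integer gridlines); it crosses the z-axis at the gridline z = 0.
Finally, the integer polynomial consistent with all of this is the stated p. Check: (2, 0, 0) on the x-axis lies on the surface, and p(2, 0, 0) = 0. ✓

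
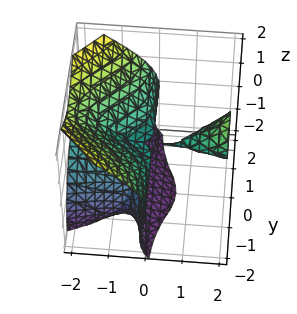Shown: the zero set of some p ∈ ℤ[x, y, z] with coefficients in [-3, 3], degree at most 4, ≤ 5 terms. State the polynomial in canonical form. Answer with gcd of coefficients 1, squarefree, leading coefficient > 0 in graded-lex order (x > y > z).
x^2*z - 2*x*y^2 - z^3 - 2*z^2

(a) I count 2 distinct pieces.
(b) Degree: the shape is more complex than any degree-2 surface, so deg p = 3.
(c) Against the integer gridlines: it crosses the z-axis at the gridline z = -2; every point of the y-axis in the box is on the surface; every point of the x-axis in the box is on the surface.
(d) The integer polynomial consistent with all of this is the stated p.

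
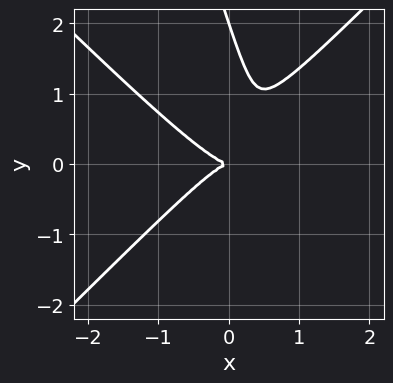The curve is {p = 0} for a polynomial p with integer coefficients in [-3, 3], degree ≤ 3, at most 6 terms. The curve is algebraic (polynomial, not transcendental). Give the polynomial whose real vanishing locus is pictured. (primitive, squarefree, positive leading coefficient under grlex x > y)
1. Degree: no degree-2 curve has this shape, so deg p = 3.
2. Observable constraints: among the integer gridlines, it crosses the y-axis at y ∈ {0, 2}; one x-axis crossing is at x = 0.
3. These observations pin down the coefficients.

3*x^3 + x^2*y - 3*x*y^2 - y^3 + 2*y^2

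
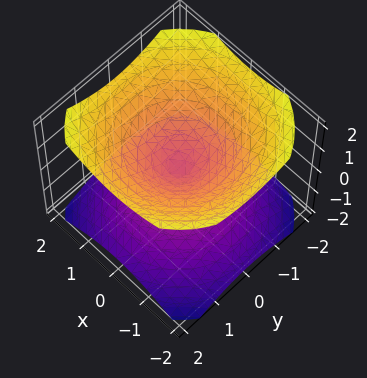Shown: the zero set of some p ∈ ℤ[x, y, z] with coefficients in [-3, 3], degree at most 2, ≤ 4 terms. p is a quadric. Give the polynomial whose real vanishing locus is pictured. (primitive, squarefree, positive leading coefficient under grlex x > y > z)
2*x^2 + 2*y^2 - 3*z^2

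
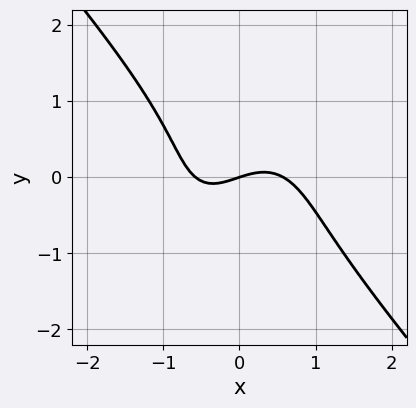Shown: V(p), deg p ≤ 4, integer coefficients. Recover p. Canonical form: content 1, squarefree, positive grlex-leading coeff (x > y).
1. The degree is 3 — no degree-2 curve has this shape.
2. From the visible intercepts: it crosses the y-axis at the gridline y = 0; it meets the x-axis at x = 0 (among the integer gridlines).
3. Assembling these constraints gives the stated polynomial.

3*x^3 + 2*y^3 + x*y - x + 3*y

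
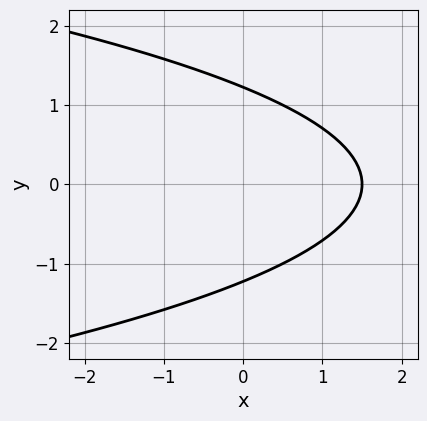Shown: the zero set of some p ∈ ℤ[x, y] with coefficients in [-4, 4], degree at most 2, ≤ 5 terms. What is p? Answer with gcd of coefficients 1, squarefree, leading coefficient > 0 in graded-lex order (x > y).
2*y^2 + 2*x - 3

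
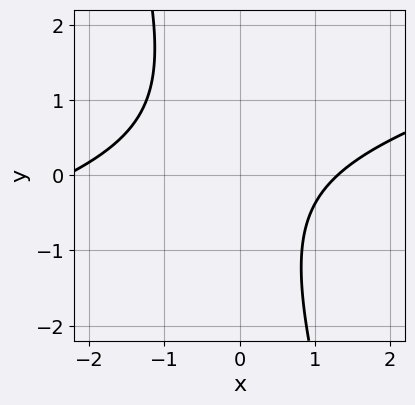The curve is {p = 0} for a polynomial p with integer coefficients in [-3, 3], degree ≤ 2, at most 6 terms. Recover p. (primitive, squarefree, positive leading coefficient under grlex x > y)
x^2 - 3*x*y - y^2 + x - 3

(a) deg p = 2.
(b) Against the integer gridlines: the curve avoids every integer y-axis point in the box.
(c) Matching integer coefficients to the picture gives p.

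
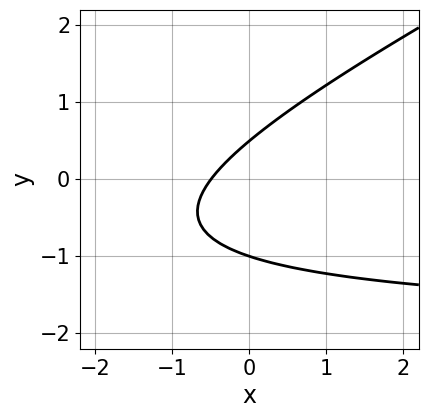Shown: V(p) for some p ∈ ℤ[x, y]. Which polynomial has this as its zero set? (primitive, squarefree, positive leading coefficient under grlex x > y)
deg p = 2. The shape is more complex than any degree-1 curve.
Against the integer gridlines: it meets the y-axis at y = -1 (among the integer gridlines).
Matching integer coefficients to the picture gives p.

x*y - 2*y^2 + 2*x - y + 1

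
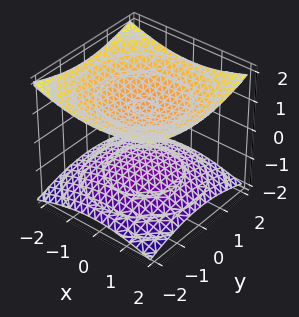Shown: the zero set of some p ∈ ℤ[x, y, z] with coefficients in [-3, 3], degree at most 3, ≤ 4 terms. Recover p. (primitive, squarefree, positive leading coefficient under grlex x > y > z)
x^2 + y^2 - 3*z^2 + 3

First, the picture has 2 separate pieces. They look like related sheets of one shape, so recover p as a whole.
Next, the degree is 2 — the shape is more complex than any degree-1 surface.
Then, symmetries: rotational symmetry about the z-axis ⇒ p depends on x, y only through x² + y².
Then, against the integer gridlines: it misses every integer gridline on the x-axis; the surface avoids every integer y-axis point in the box; the z-axis gridline crossings are at z ∈ {-1, 1}.
Finally, the integer polynomial consistent with all of this is the stated p.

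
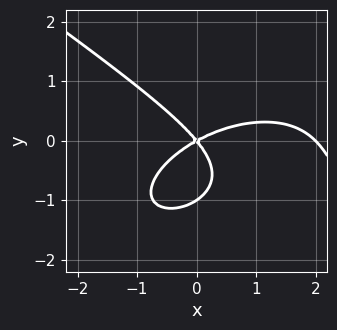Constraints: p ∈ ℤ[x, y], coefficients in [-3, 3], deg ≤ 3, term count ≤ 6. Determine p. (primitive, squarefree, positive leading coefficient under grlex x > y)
x^3 + 3*y^3 - 2*x^2 + 2*x*y + 3*y^2

First, the degree is 3 — no degree-2 curve has this shape.
Next, reading off the gridlines: among the integer gridlines, it crosses the y-axis at y ∈ {-1, 0}; the x-axis gridline crossings are at x ∈ {0, 2}.
Finally, these observations pin down the coefficients.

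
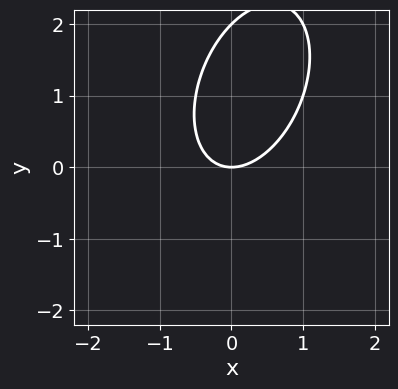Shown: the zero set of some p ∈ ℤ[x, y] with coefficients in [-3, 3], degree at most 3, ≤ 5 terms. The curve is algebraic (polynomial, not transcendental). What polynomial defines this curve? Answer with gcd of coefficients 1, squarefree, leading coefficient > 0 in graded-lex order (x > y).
The degree is 2 — no degree-1 curve has this shape.
Observable constraints: the y-axis gridline crossings are at y ∈ {0, 2}; it meets the x-axis at x = 0 (among the integer gridlines).
Together with the visible shape, these determine p as stated.

2*x^2 - x*y + y^2 - 2*y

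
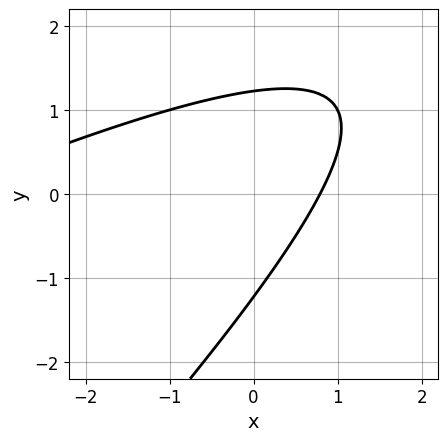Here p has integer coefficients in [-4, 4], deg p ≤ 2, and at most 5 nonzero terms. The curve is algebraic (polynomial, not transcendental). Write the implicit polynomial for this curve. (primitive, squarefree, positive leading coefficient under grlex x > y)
Degree: the shape is more complex than any degree-1 curve, so deg p = 2.
The integer polynomial consistent with all of this is the stated p.

x^2 - 3*x*y + 2*y^2 + 3*x - 3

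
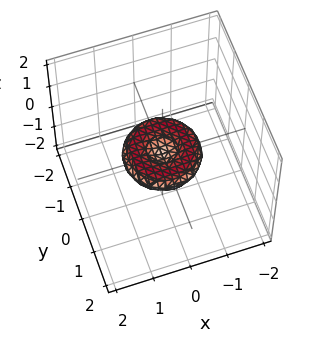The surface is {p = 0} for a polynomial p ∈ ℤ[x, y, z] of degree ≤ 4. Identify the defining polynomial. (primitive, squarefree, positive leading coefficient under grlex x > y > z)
First, the degree is 4 — the shape is more complex than any degree-3 surface.
Next, by symmetry, the surface is invariant under rotation about z: p = q(x² + y², z).
Next, observable constraints: the x-axis gridline crossings are at x ∈ {-1, 0, 1}; a circular section at z = 0 has radius exactly 1; among the integer gridlines, it crosses the y-axis at y ∈ {-1, 0, 1}; it meets the z-axis at z = 0 (among the integer gridlines).
Finally, putting this together gives p.

x^4 + 2*x^2*y^2 + y^4 - x^2 - y^2 + 3*z^2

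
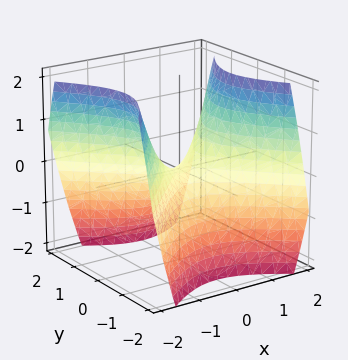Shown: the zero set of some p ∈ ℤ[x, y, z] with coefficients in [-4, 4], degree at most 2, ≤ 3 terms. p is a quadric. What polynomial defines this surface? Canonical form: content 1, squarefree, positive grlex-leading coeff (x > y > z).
x^2 - y^2 - z

First, the degree is 2 — a hyperbolic paraboloid; a quadric.
Next, symmetries: it's symmetric under y → −y, forcing even powers of y; the x ↦ −x reflection is a symmetry, so x appears only in even powers.
Then, against the integer gridlines: it crosses the x-axis at the gridline x = 0; it crosses the y-axis at the gridline y = 0; it meets the z-axis at z = 0 (among the integer gridlines).
Finally, fitting integer coefficients to these (and the overall shape) gives p.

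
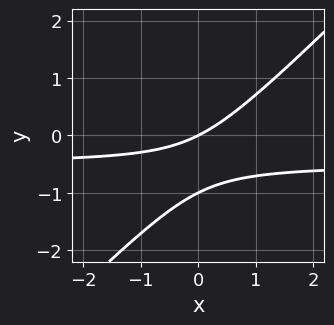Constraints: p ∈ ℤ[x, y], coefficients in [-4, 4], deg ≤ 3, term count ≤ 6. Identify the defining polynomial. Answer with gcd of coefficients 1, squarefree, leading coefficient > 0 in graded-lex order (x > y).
2*x*y - 2*y^2 + x - 2*y

1. deg p = 2. A generic line meets the curve in up to 2 points.
2. From the axis intercepts and sections: it meets the x-axis at x = 0 (among the integer gridlines); among the integer gridlines, it crosses the y-axis at y ∈ {-1, 0}.
3. Assembling these constraints gives the stated polynomial.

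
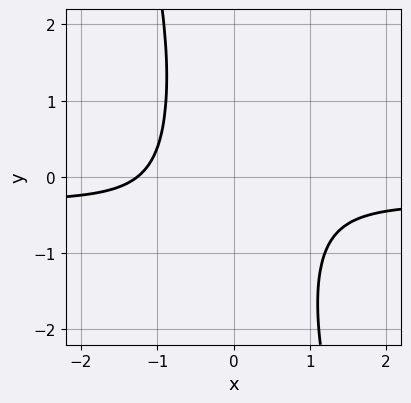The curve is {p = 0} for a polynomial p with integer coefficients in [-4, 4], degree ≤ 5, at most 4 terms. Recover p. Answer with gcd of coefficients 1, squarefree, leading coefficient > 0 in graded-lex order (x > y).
3*x^3*y + x^2*y^2 + x^3 + 2

1. Degree: the shape is more complex than any degree-3 curve, so deg p = 4.
2. Observable constraints: no y-intercept at any integer in the box.
3. Putting this together gives p.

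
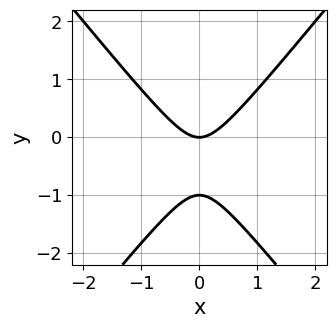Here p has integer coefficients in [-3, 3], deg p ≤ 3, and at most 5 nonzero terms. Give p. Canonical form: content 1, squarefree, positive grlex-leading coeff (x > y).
3*x^2 - 2*y^2 - 2*y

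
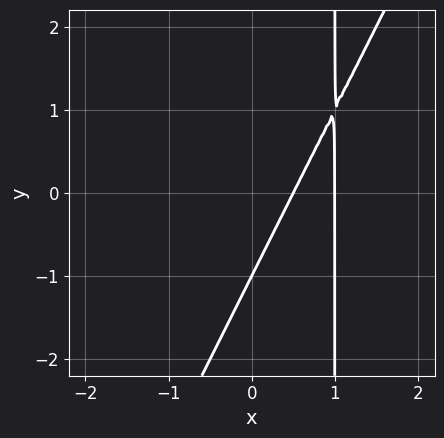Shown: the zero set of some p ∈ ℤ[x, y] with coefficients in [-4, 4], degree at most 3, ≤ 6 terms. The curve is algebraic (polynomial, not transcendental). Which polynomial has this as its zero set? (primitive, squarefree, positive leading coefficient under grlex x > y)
2*x^2 - x*y - 3*x + y + 1

1. deg p = 2. No degree-1 curve has this shape.
2. Checking where it meets the axes: it crosses the y-axis at the gridline y = -1; it crosses the x-axis at the gridline x = 1.
3. Solving for integer coefficients yields p as stated.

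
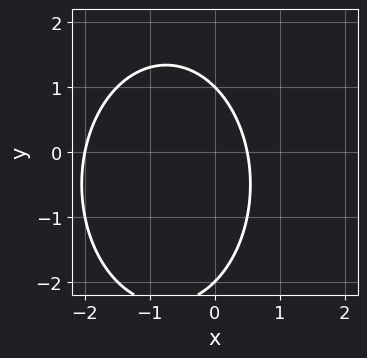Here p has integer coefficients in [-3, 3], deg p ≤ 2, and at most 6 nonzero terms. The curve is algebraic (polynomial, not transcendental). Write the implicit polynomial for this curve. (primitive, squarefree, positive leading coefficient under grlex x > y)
Degree: a generic line meets the curve in up to 2 points, so deg p = 2.
Checking where it meets the axes: among the integer gridlines, it crosses the y-axis at y ∈ {-2, 1}; one x-axis crossing is at x = -2.
The integer polynomial consistent with all of this is the stated p.

2*x^2 + y^2 + 3*x + y - 2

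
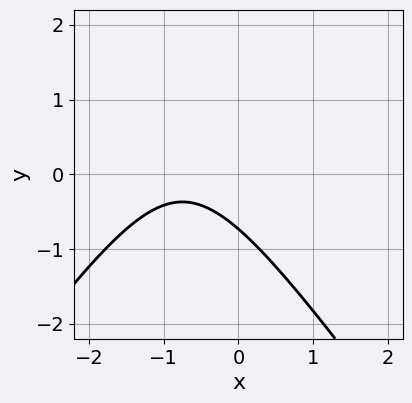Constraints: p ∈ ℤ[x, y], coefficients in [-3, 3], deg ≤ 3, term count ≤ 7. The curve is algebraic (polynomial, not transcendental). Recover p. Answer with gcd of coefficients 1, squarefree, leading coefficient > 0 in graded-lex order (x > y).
2*x^2 - y^2 + 3*x + 2*y + 2

The degree is 2 — no degree-1 curve has this shape.
From the visible intercepts: it misses every integer gridline on the x-axis.
Matching integer coefficients to the picture gives p.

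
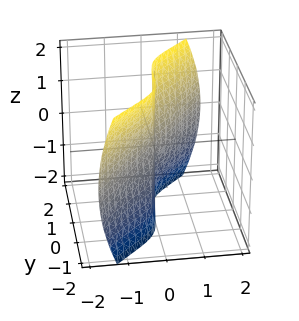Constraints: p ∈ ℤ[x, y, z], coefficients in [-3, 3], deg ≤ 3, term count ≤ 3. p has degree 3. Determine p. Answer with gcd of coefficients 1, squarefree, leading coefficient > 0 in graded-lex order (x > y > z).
(a) deg p = 3. A generic line meets the surface in up to 3 points.
(b) Checking where it meets the axes: one x-axis crossing is at x = 0; the visible z-axis segment lies entirely on the surface; one y-axis crossing is at y = 0.
(c) Matching integer coefficients to the picture gives p.

2*x^3 + x*z^2 - y^3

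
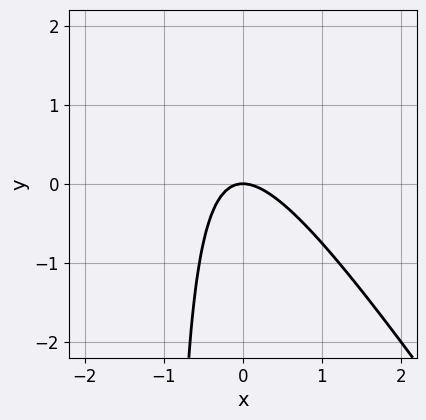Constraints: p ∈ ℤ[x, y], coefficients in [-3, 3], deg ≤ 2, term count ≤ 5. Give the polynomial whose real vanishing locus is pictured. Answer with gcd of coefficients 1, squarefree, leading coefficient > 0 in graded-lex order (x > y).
First, deg p = 2.
Then, against the integer gridlines: one y-axis crossing is at y = 0; it meets the x-axis at x = 0 (among the integer gridlines).
Finally, assembling these constraints gives the stated polynomial.

3*x^2 + 2*x*y + 2*y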